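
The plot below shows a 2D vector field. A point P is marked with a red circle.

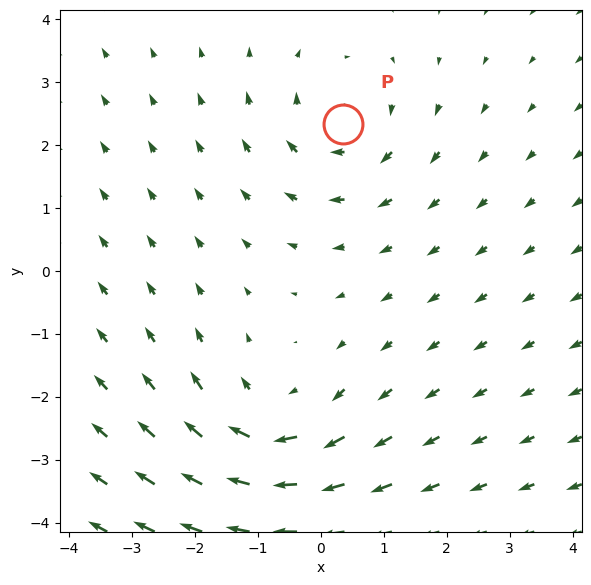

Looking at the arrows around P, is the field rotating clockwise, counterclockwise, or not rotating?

Near P at (0.4, 2.3) the arrows circulate clockwise. The curl (z-component) there is about -3; negative curl means clockwise rotation.

clockwise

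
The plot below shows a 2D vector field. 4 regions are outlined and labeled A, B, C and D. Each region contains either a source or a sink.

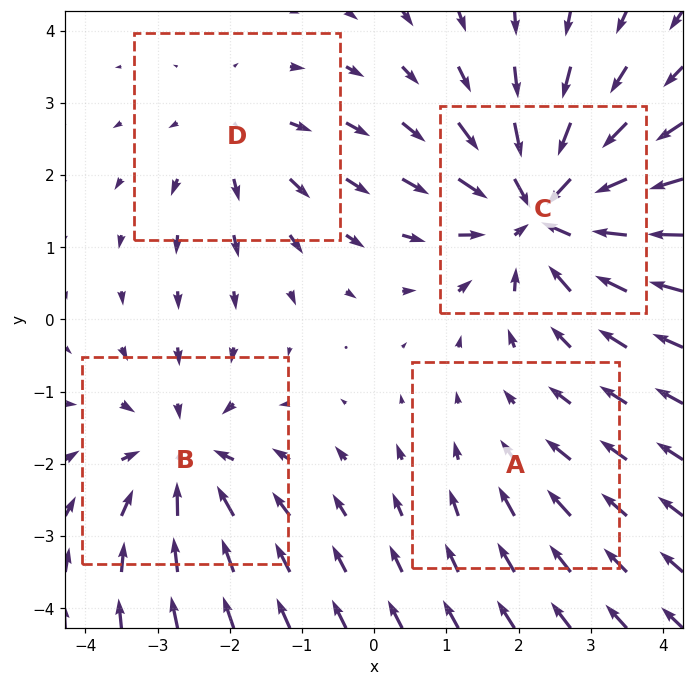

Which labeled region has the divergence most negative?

Divergence at each region's feature centre — A: about -2, B: about -4, C: about -7, D: about +3. Region C is most negative.

C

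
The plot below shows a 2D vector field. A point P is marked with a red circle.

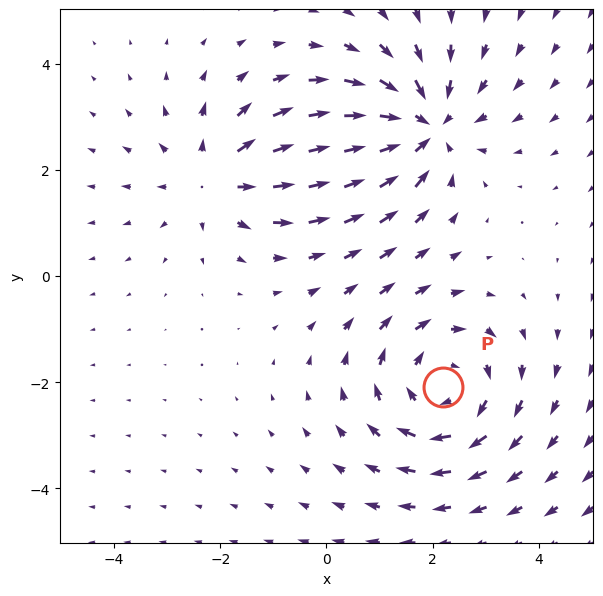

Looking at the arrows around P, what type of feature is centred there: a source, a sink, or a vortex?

At P (2.2, -2.1) the arrows circulate clockwise. Divergence ≈0, curl about -3 — near-zero divergence with nonzero curl is a vortex.

vortex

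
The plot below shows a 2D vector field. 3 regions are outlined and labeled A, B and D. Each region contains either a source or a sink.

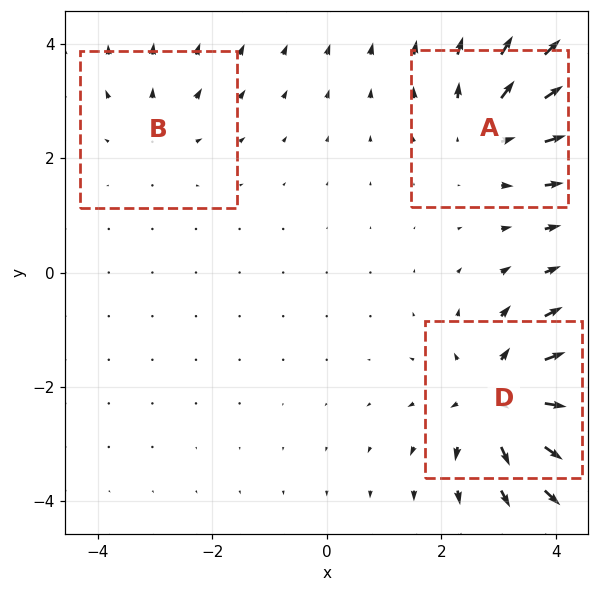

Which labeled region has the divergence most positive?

Divergence at each region's feature centre — A: about +3, B: about +2, D: about +5. Region D is most positive.

D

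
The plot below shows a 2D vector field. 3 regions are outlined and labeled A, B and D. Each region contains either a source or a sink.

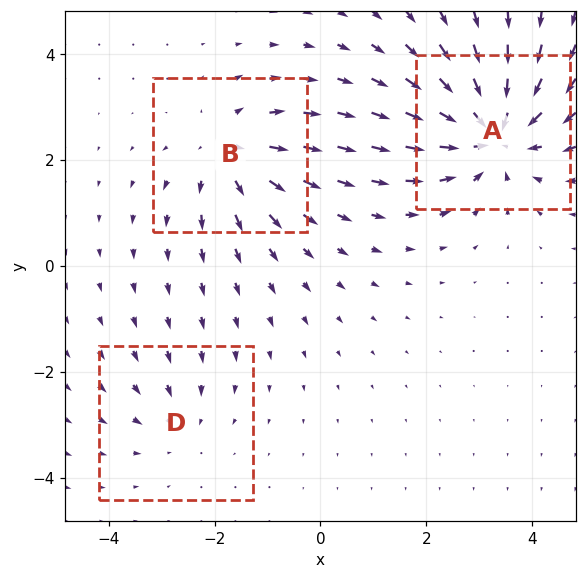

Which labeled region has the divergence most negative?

A

Divergence at each region's feature centre — A: about -6, B: about +4, D: about -2. Region A is most negative.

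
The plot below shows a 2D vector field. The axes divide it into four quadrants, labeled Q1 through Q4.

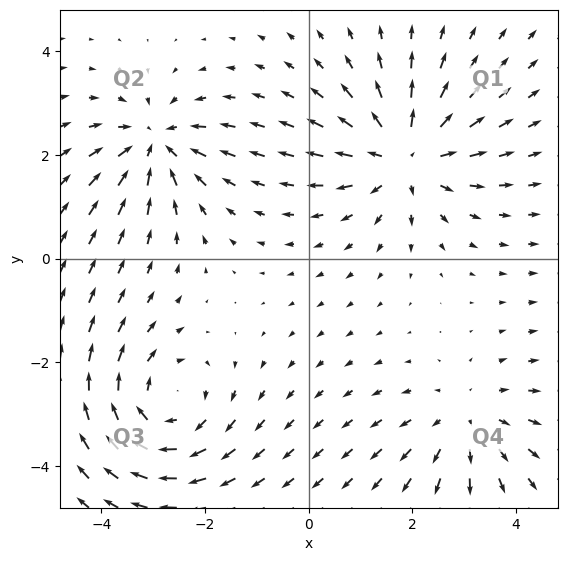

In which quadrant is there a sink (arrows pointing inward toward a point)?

The sink sits at approximately (-3.0, 2.2), which lies in quadrant Q2. The divergence there is about -5, negative as expected for a sink.

Q2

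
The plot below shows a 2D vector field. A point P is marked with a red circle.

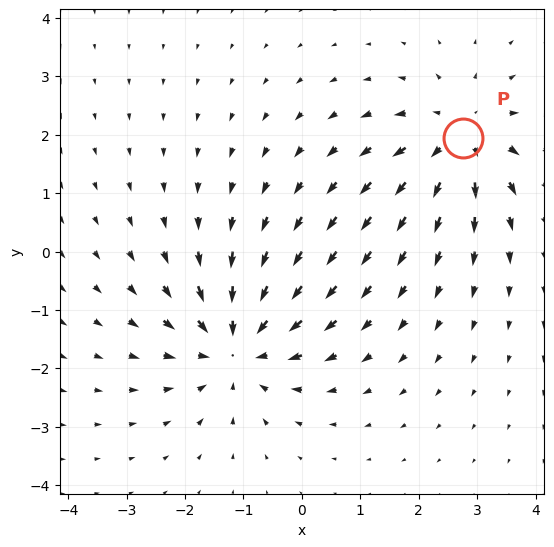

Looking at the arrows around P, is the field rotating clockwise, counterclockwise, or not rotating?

not rotating

Near P at (2.8, 1.9) the arrows show no circulation. The curl there is ≈0.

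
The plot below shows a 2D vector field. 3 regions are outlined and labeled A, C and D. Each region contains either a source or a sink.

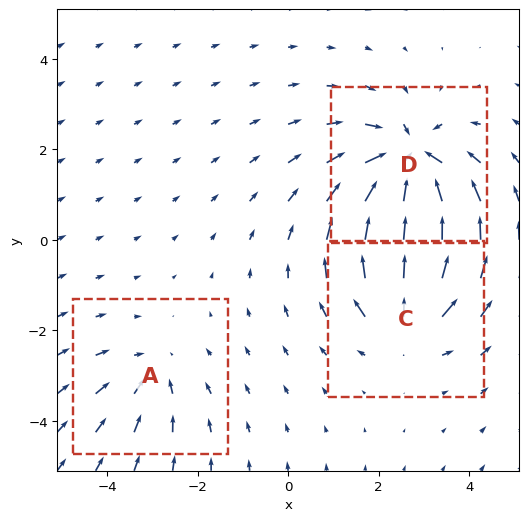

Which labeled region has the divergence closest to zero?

A

Divergence at each region's feature centre — A: about -2, C: about +4, D: about -5. Region A is closest to zero.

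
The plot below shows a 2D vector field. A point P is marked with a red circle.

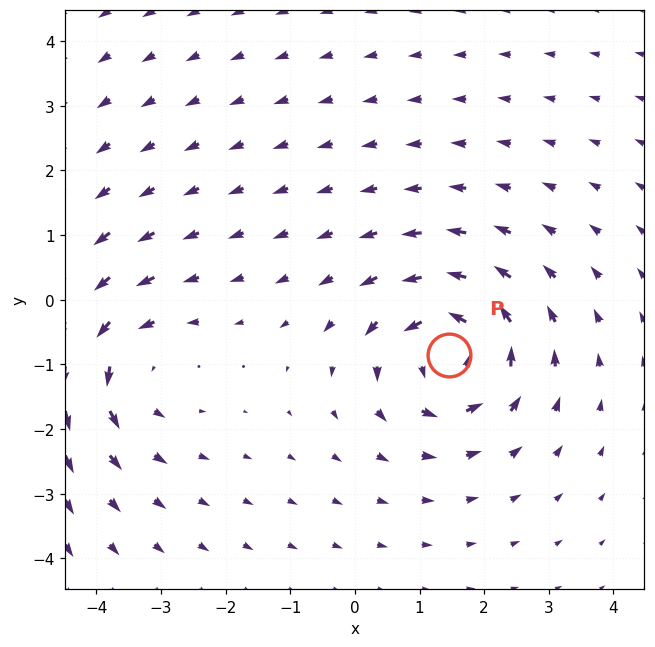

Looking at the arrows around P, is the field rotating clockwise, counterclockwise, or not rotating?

Near P at (1.5, -0.9) the arrows circulate counterclockwise. The curl (z-component) there is about +5; positive curl means counterclockwise rotation.

counterclockwise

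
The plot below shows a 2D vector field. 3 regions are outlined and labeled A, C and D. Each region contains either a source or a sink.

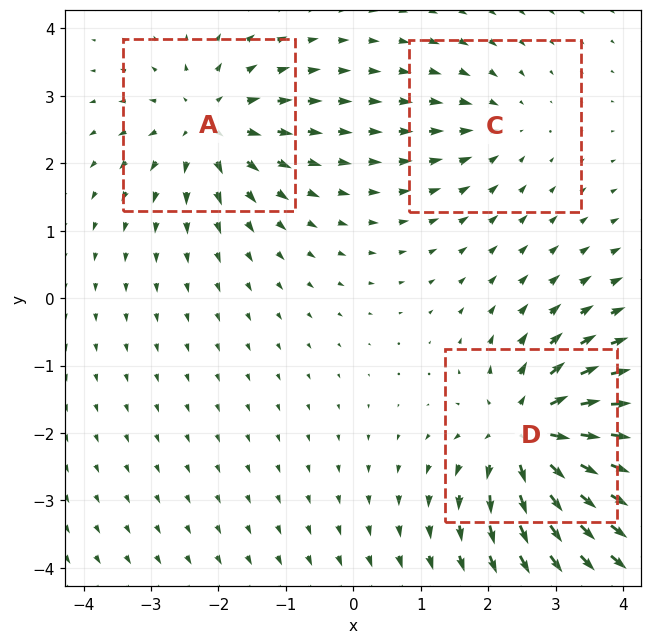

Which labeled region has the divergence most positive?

Divergence at each region's feature centre — A: about +4, C: about -2, D: about +6. Region D is most positive.

D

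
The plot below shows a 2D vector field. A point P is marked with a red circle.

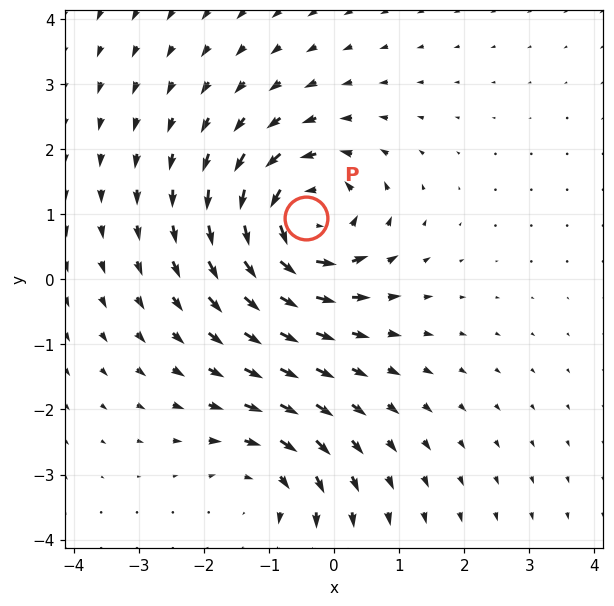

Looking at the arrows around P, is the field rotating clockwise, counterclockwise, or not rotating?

Near P at (-0.4, 0.9) the arrows circulate counterclockwise. The curl (z-component) there is about +5; positive curl means counterclockwise rotation.

counterclockwise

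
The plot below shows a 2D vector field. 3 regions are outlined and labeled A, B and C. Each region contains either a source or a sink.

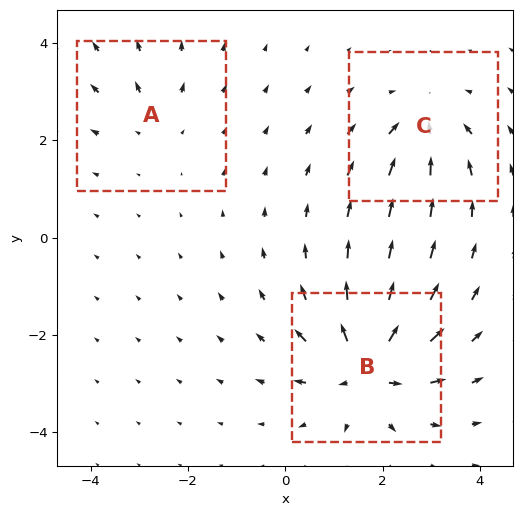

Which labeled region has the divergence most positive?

B

Divergence at each region's feature centre — A: about +2, B: about +6, C: about -4. Region B is most positive.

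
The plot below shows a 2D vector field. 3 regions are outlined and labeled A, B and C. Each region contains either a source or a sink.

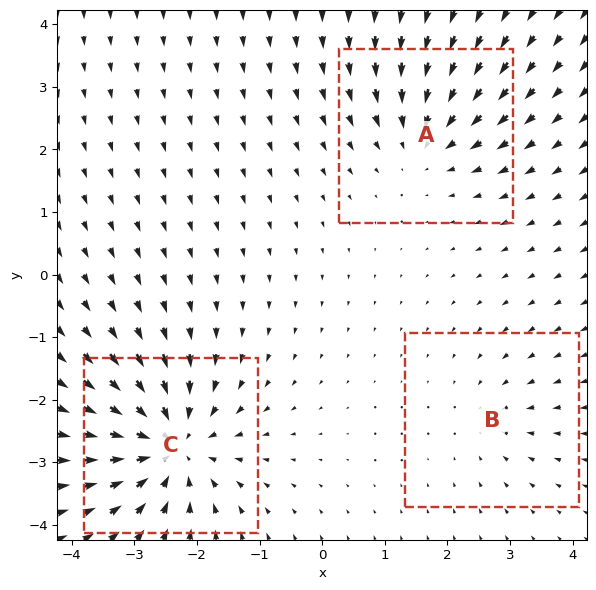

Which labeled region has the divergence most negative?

Divergence at each region's feature centre — A: about -3, B: about -2, C: about -6. Region C is most negative.

C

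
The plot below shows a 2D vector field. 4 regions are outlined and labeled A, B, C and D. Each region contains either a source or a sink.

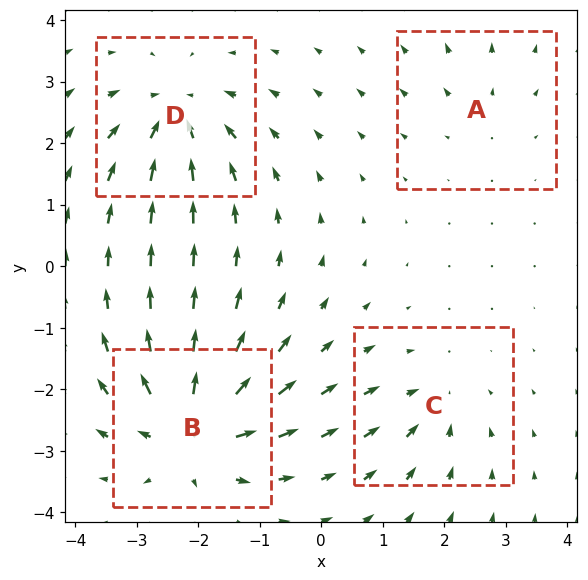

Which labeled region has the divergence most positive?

Divergence at each region's feature centre — A: about +2, B: about +8, C: about -4, D: about -6. Region B is most positive.

B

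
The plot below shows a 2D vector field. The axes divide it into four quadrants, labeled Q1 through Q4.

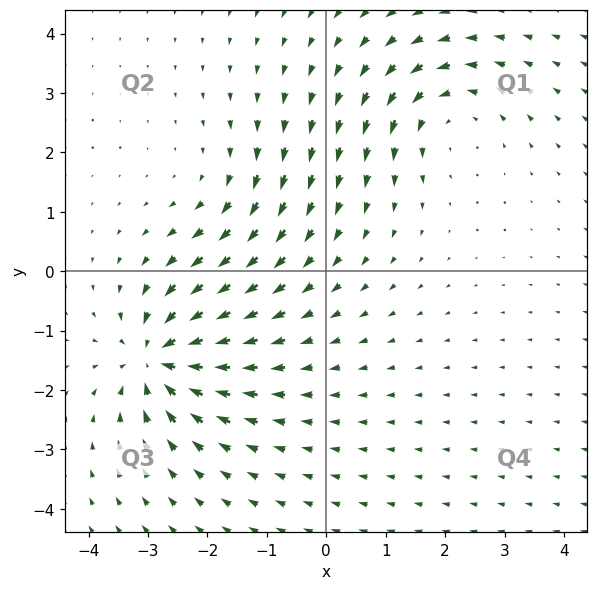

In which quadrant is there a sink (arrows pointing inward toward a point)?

The sink sits at approximately (-2.8, -1.5), which lies in quadrant Q3. The divergence there is about -7, negative as expected for a sink.

Q3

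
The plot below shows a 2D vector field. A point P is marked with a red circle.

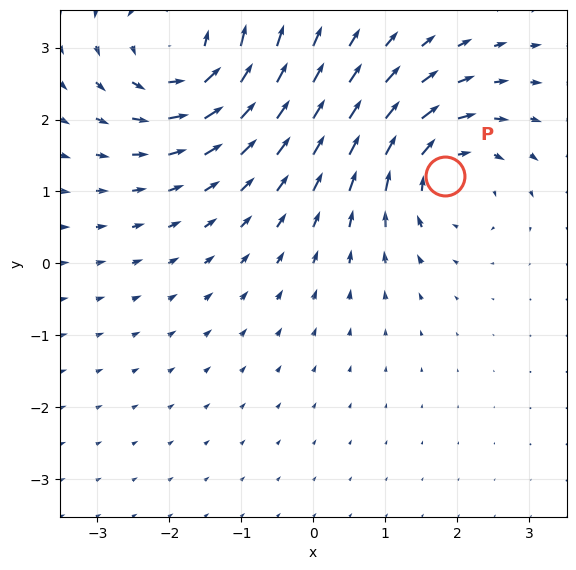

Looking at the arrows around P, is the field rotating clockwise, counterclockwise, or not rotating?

Near P at (1.8, 1.2) the arrows circulate clockwise. The curl (z-component) there is about -3; negative curl means clockwise rotation.

clockwise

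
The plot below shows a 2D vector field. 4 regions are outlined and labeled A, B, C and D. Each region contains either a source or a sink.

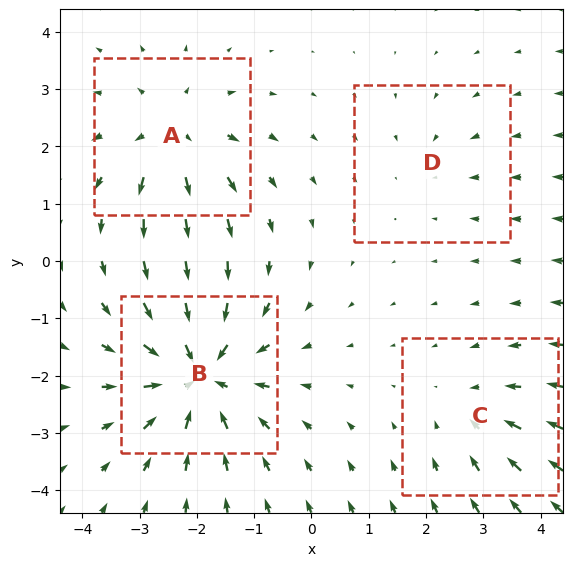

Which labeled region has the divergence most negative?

Divergence at each region's feature centre — A: about +5, B: about -7, C: about -3, D: about -2. Region B is most negative.

B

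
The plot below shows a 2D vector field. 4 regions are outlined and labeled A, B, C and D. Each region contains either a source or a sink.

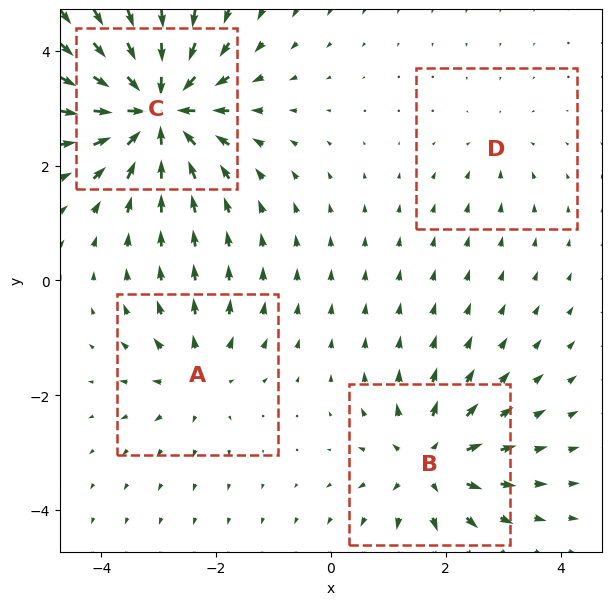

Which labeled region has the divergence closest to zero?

D

Divergence at each region's feature centre — A: about +4, B: about +6, C: about -9, D: about -2. Region D is closest to zero.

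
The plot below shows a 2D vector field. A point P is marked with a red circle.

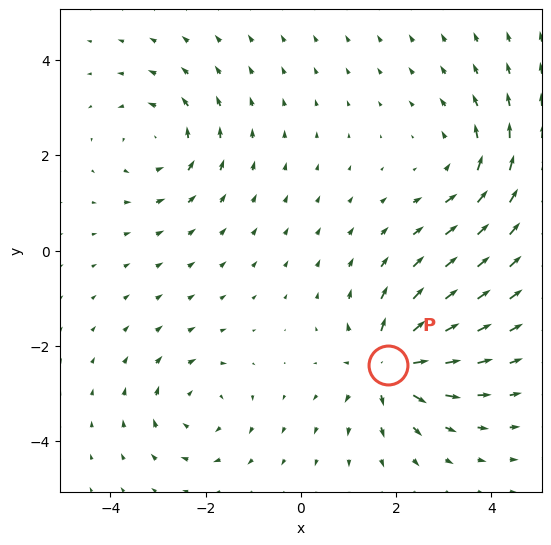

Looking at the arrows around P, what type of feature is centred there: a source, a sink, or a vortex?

At P (1.8, -2.4) the arrows spread outward. Divergence about +5, curl ≈0 — positive divergence with near-zero curl is a source.

source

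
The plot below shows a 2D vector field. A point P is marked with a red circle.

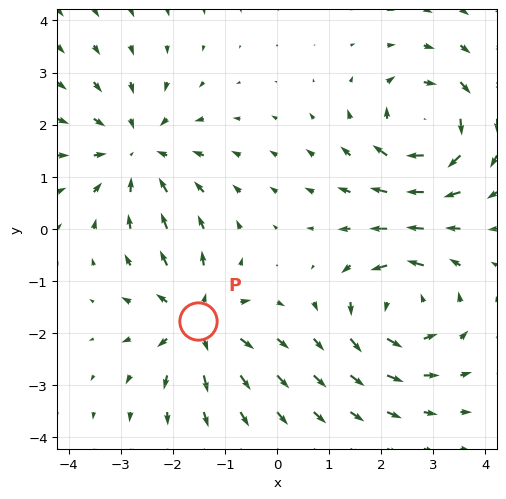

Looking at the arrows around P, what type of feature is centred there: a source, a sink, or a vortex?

At P (-1.5, -1.8) the arrows spread outward. Divergence about +4, curl ≈0 — positive divergence with near-zero curl is a source.

source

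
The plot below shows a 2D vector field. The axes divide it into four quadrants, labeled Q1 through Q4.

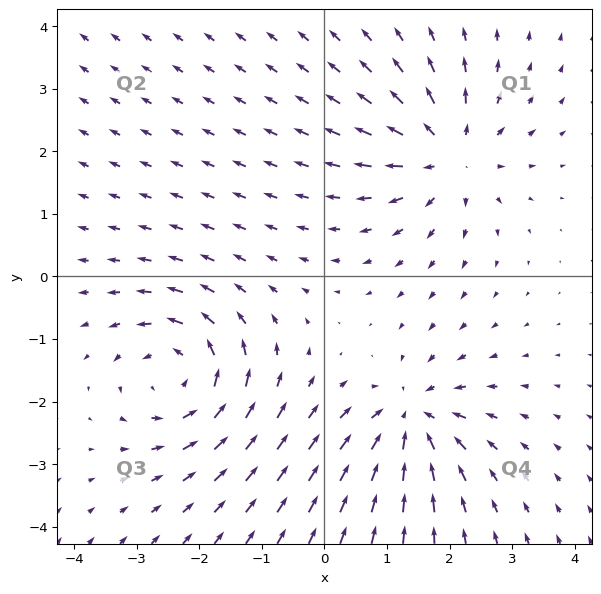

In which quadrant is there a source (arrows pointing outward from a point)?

The source sits at approximately (2.0, 1.9), which lies in quadrant Q1. The divergence there is about +5, positive as expected for a source.

Q1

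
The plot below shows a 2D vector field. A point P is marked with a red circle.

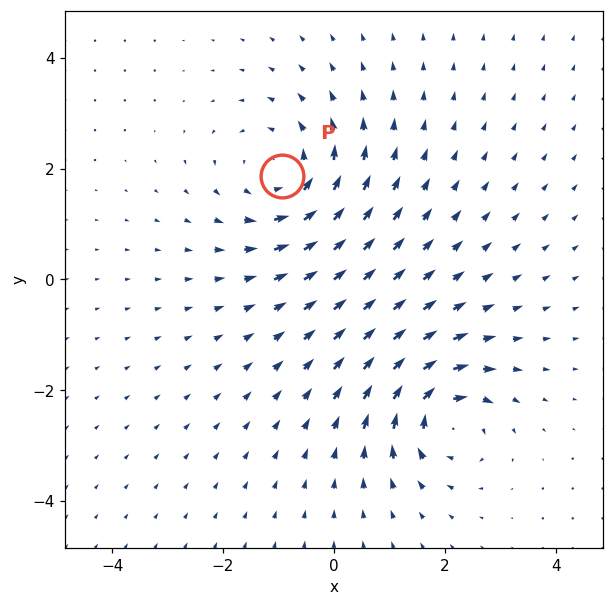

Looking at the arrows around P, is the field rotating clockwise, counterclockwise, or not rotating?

Near P at (-0.9, 1.9) the arrows circulate counterclockwise. The curl (z-component) there is about +3; positive curl means counterclockwise rotation.

counterclockwise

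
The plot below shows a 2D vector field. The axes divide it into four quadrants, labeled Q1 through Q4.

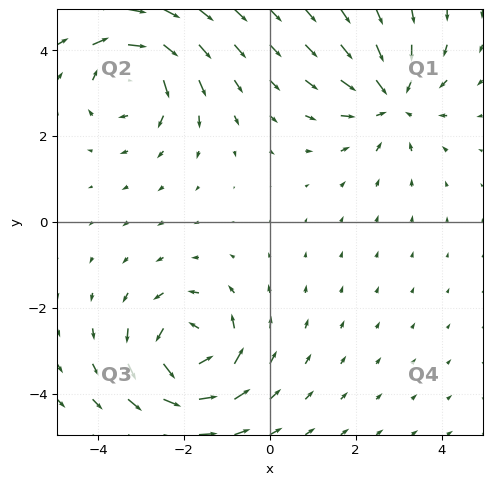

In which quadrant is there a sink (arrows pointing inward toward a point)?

Q1

The sink sits at approximately (2.8, 2.8), which lies in quadrant Q1. The divergence there is about -4, negative as expected for a sink.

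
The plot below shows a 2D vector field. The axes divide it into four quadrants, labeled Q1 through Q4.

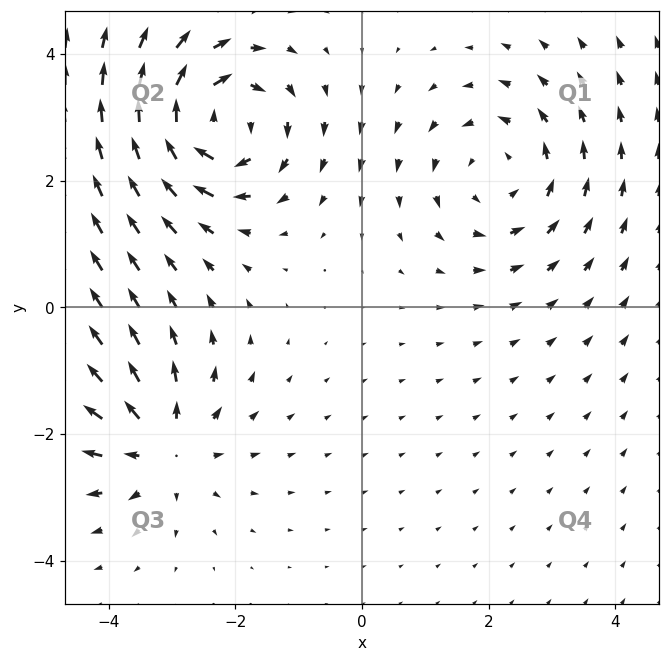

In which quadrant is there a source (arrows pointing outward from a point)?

The source sits at approximately (-3.2, -2.2), which lies in quadrant Q3. The divergence there is about +4, positive as expected for a source.

Q3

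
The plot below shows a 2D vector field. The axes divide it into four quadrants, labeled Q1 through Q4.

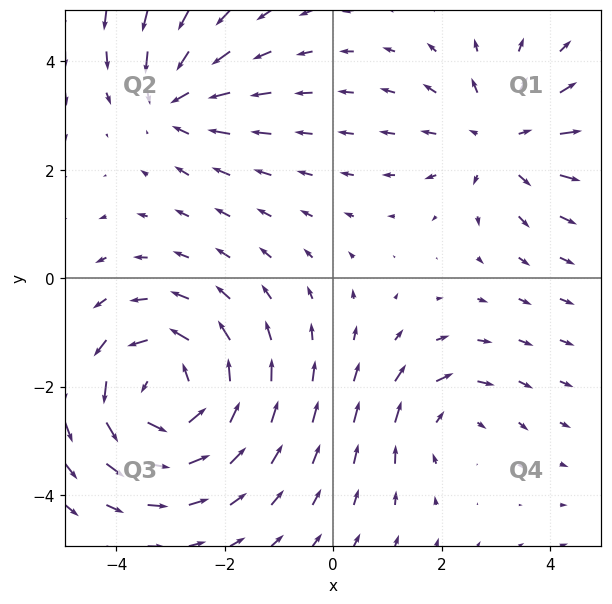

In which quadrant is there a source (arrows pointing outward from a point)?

The source sits at approximately (3.1, 2.6), which lies in quadrant Q1. The divergence there is about +3, positive as expected for a source.

Q1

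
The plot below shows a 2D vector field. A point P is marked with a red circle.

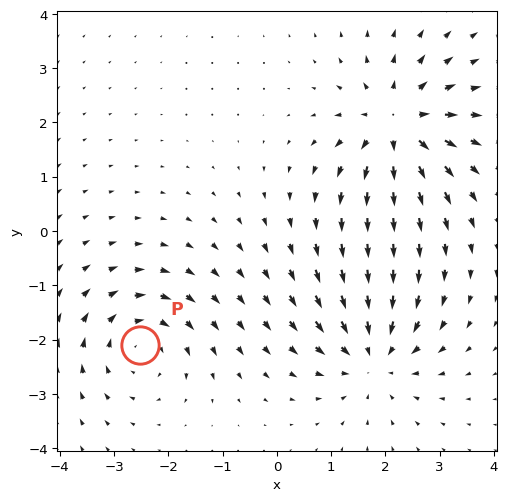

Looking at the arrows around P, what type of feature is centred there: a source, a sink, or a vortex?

At P (-2.5, -2.1) the arrows circulate clockwise. Divergence ≈0, curl about -4 — near-zero divergence with nonzero curl is a vortex.

vortex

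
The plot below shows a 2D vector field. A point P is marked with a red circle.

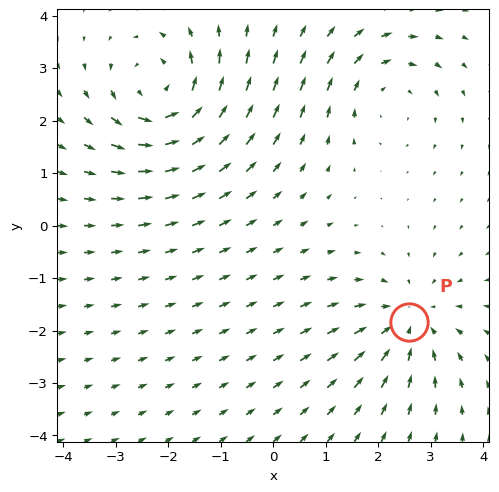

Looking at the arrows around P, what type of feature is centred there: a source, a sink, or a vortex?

sink

At P (2.6, -1.8) the arrows converge inward. Divergence about -4, curl ≈0 — negative divergence with near-zero curl is a sink.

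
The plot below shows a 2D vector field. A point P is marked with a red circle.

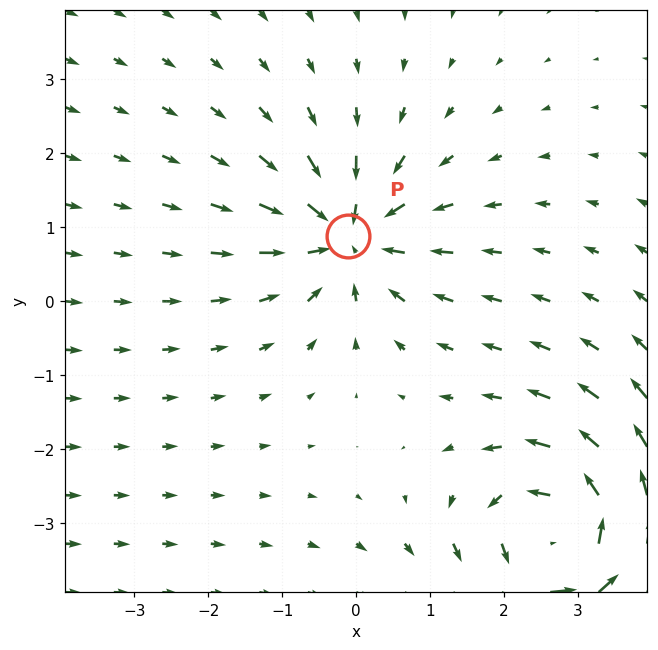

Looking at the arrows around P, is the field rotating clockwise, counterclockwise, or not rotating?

not rotating

Near P at (-0.1, 0.9) the arrows show no circulation. The curl there is ≈0.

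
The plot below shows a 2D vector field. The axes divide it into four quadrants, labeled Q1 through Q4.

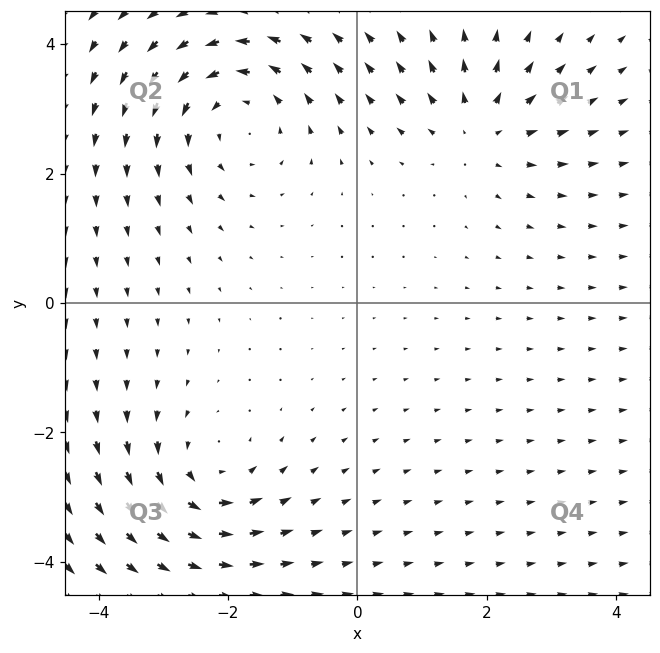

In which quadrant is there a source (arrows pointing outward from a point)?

Q1

The source sits at approximately (1.9, 2.7), which lies in quadrant Q1. The divergence there is about +4, positive as expected for a source.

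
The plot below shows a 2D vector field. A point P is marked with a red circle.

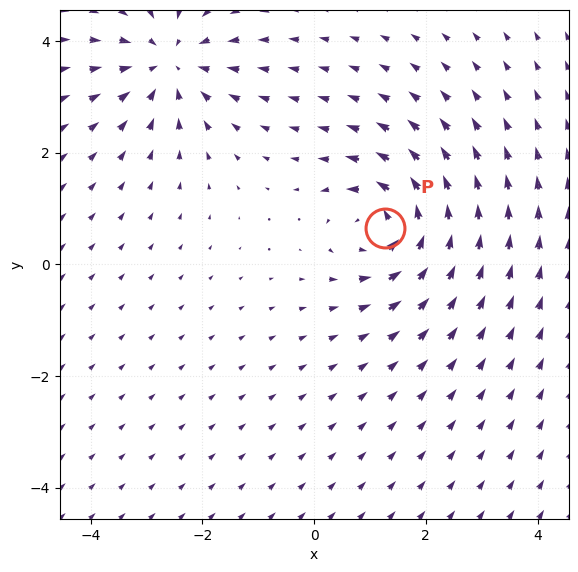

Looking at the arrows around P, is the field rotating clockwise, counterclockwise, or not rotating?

Near P at (1.3, 0.6) the arrows circulate counterclockwise. The curl (z-component) there is about +5; positive curl means counterclockwise rotation.

counterclockwise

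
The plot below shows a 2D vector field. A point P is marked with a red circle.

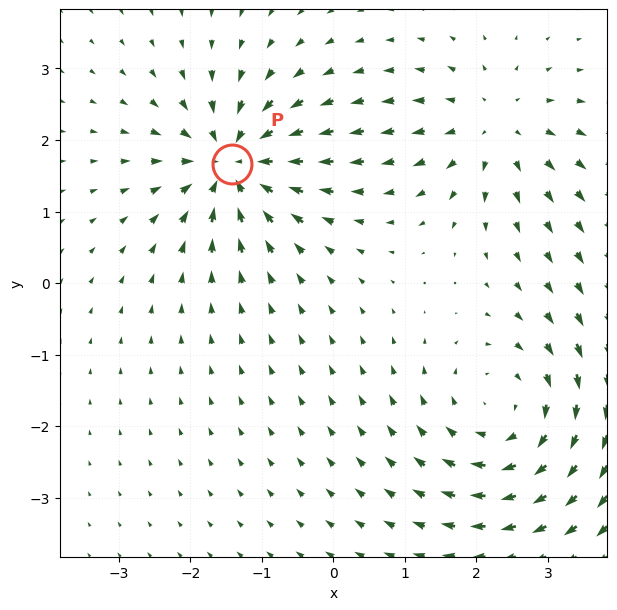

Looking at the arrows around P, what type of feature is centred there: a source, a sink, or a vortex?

At P (-1.4, 1.7) the arrows converge inward. Divergence about -6, curl ≈0 — negative divergence with near-zero curl is a sink.

sink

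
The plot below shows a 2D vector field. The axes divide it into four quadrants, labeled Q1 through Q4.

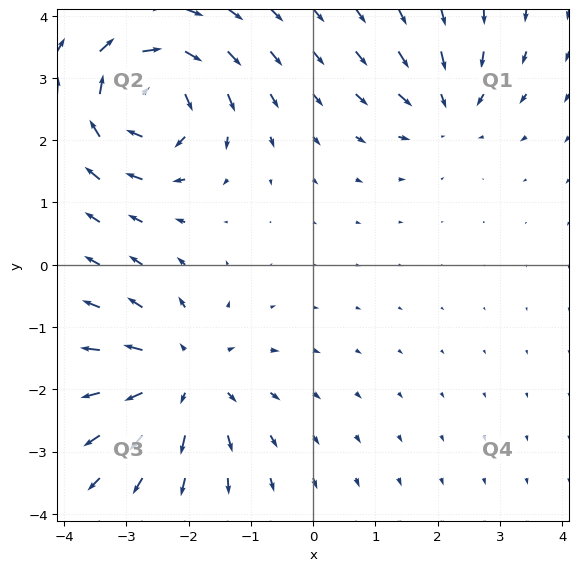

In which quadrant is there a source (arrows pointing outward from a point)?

The source sits at approximately (-2.1, -1.8), which lies in quadrant Q3. The divergence there is about +4, positive as expected for a source.

Q3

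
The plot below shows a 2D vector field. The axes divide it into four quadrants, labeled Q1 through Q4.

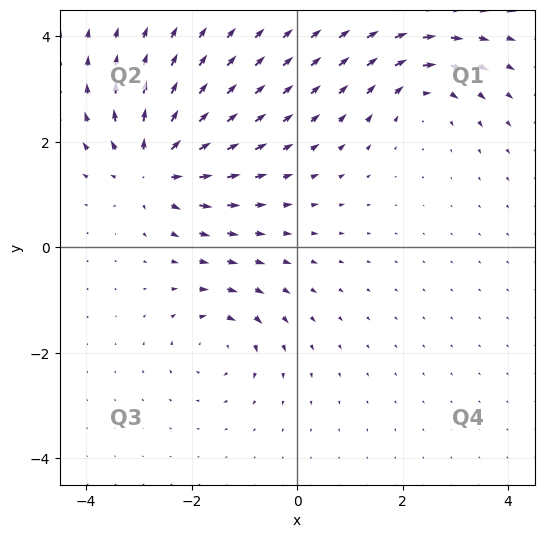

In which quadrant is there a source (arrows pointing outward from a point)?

The source sits at approximately (-2.7, 1.5), which lies in quadrant Q2. The divergence there is about +6, positive as expected for a source.

Q2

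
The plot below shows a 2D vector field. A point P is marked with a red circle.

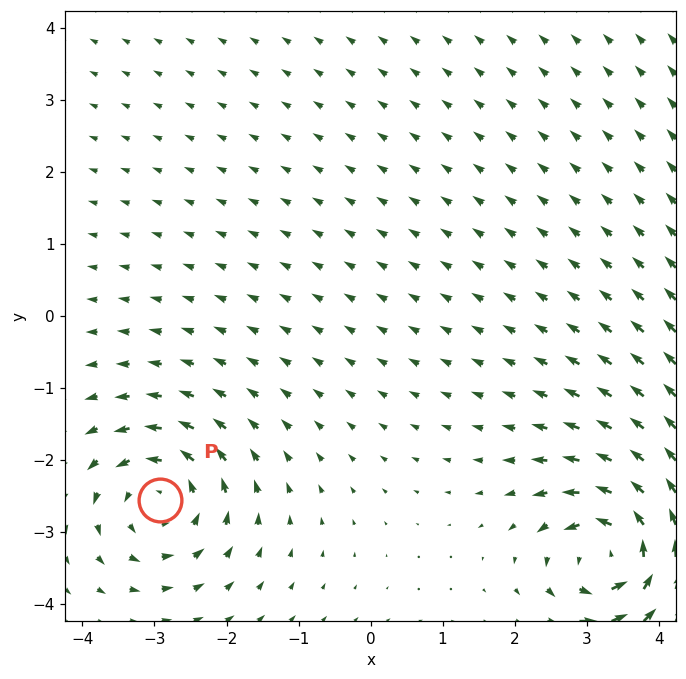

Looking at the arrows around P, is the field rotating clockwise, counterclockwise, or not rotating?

Near P at (-2.9, -2.6) the arrows circulate counterclockwise. The curl (z-component) there is about +5; positive curl means counterclockwise rotation.

counterclockwise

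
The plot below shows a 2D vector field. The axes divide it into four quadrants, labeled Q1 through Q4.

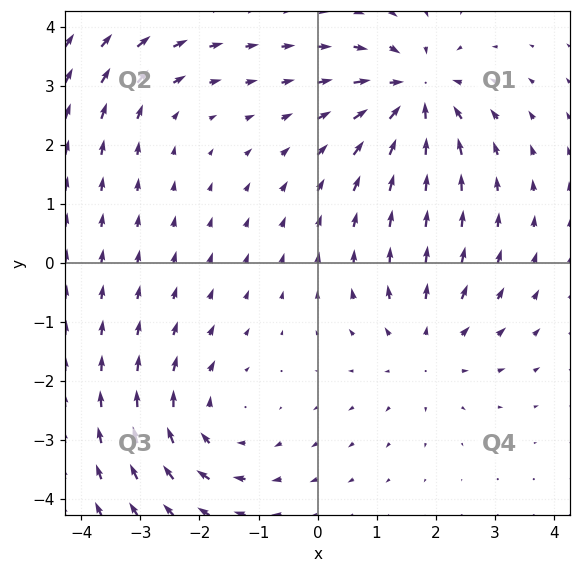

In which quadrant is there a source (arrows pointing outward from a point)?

Q4

The source sits at approximately (1.8, -1.4), which lies in quadrant Q4. The divergence there is about +3, positive as expected for a source.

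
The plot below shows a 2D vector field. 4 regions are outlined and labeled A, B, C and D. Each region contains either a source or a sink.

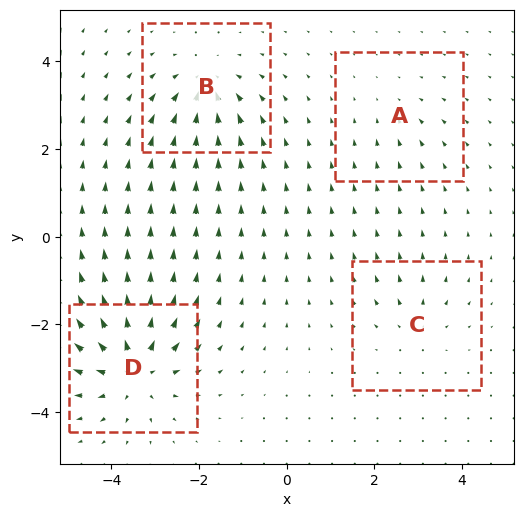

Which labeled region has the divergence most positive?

Divergence at each region's feature centre — A: about -2, B: about -6, C: about +4, D: about +8. Region D is most positive.

D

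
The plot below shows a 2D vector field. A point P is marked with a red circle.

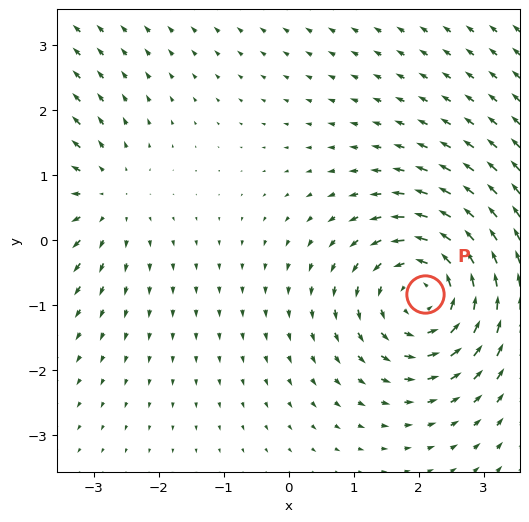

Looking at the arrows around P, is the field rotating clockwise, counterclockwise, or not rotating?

counterclockwise

Near P at (2.1, -0.8) the arrows circulate counterclockwise. The curl (z-component) there is about +5; positive curl means counterclockwise rotation.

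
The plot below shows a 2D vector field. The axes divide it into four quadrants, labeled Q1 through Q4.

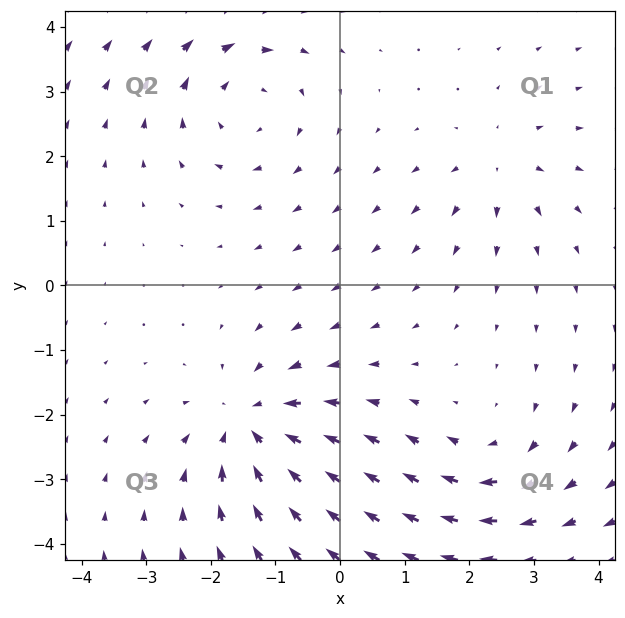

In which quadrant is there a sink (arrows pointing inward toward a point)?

The sink sits at approximately (-1.4, -2.2), which lies in quadrant Q3. The divergence there is about -5, negative as expected for a sink.

Q3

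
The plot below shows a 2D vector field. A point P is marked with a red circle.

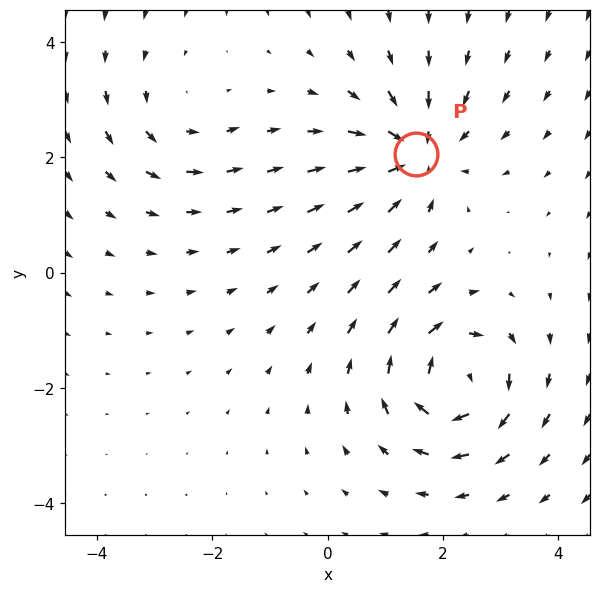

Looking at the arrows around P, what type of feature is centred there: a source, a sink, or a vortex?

At P (1.5, 2.1) the arrows converge inward. Divergence about -5, curl ≈0 — negative divergence with near-zero curl is a sink.

sink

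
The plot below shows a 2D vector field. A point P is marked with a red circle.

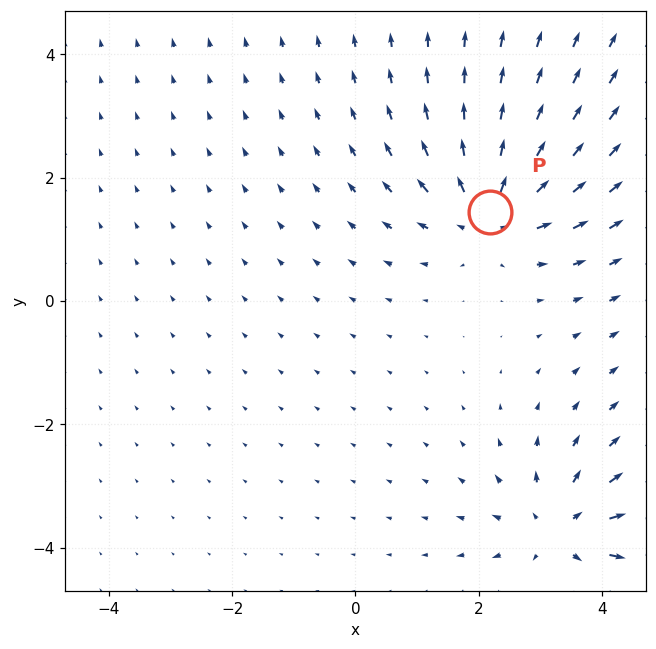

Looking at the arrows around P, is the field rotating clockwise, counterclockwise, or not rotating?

not rotating

Near P at (2.2, 1.4) the arrows show no circulation. The curl there is ≈0.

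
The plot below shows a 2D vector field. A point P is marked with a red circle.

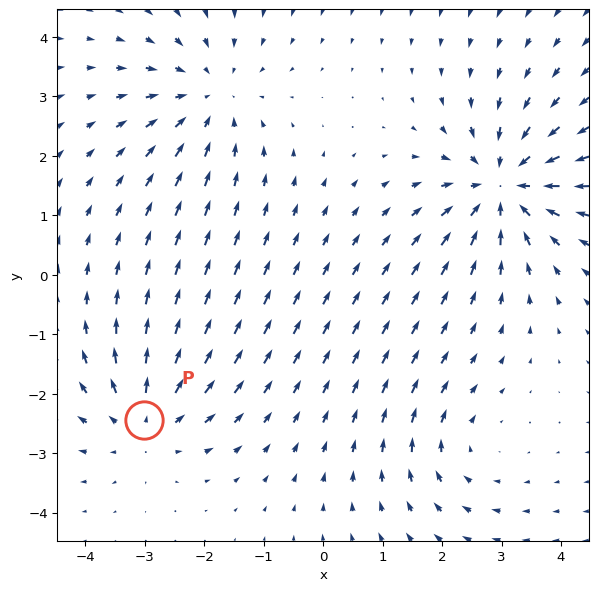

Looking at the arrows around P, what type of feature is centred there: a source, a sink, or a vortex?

At P (-3.0, -2.4) the arrows spread outward. Divergence about +3, curl ≈0 — positive divergence with near-zero curl is a source.

source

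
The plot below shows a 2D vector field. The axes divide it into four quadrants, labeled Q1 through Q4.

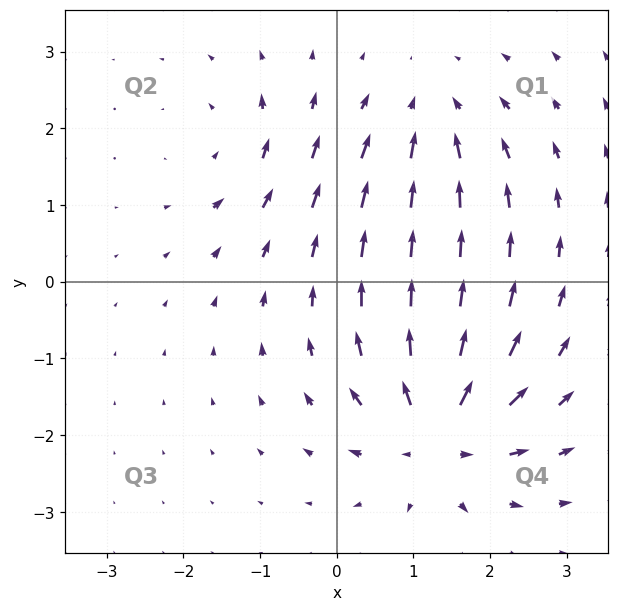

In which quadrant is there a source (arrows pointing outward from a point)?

Q4

The source sits at approximately (1.3, -2.0), which lies in quadrant Q4. The divergence there is about +7, positive as expected for a source.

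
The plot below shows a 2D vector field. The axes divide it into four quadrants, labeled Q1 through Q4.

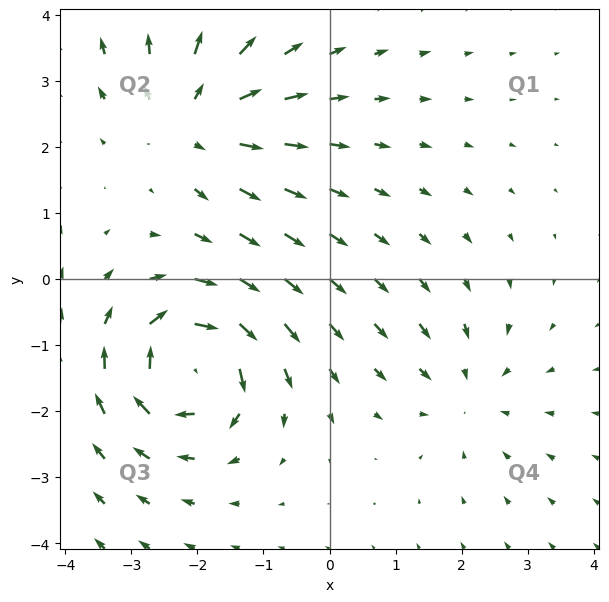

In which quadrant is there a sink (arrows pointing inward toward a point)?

The sink sits at approximately (2.1, -1.7), which lies in quadrant Q4. The divergence there is about -3, negative as expected for a sink.

Q4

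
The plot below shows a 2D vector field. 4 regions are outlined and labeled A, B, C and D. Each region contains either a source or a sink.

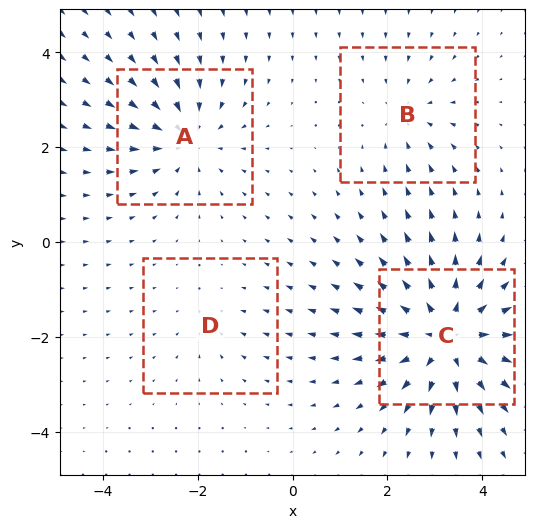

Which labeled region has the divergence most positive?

Divergence at each region's feature centre — A: about -4, B: about -3, C: about +7, D: about -2. Region C is most positive.

C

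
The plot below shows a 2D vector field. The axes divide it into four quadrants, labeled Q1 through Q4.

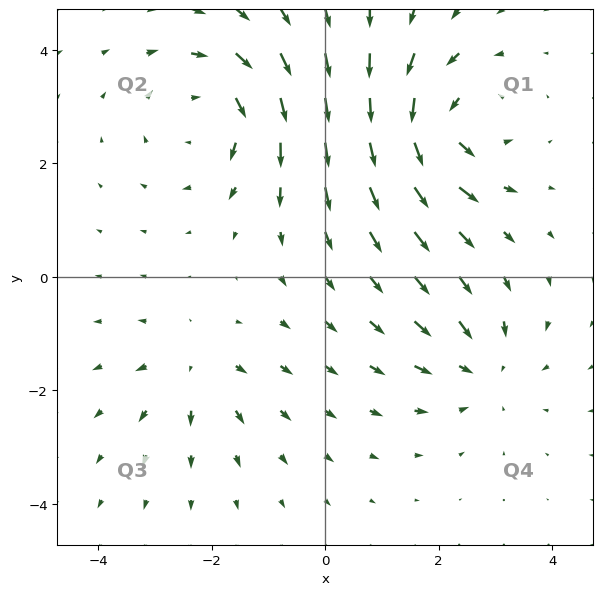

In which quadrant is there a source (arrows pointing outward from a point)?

The source sits at approximately (-2.3, -1.6), which lies in quadrant Q3. The divergence there is about +3, positive as expected for a source.

Q3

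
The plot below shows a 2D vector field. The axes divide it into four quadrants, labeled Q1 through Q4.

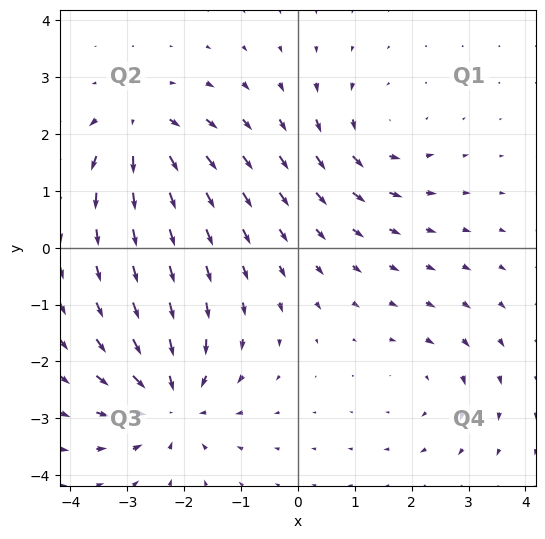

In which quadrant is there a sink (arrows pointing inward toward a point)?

Q3

The sink sits at approximately (-2.2, -2.7), which lies in quadrant Q3. The divergence there is about -5, negative as expected for a sink.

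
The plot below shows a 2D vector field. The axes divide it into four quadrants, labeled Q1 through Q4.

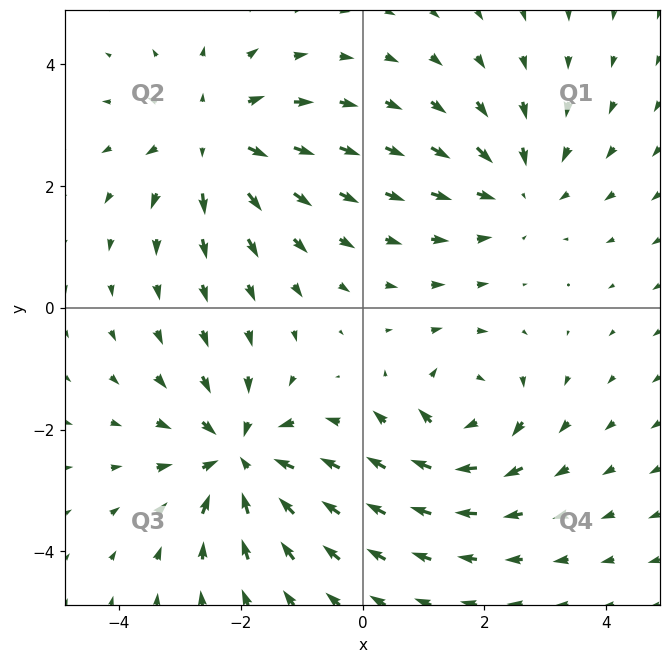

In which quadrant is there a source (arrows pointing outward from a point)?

Q2

The source sits at approximately (-2.5, 2.8), which lies in quadrant Q2. The divergence there is about +4, positive as expected for a source.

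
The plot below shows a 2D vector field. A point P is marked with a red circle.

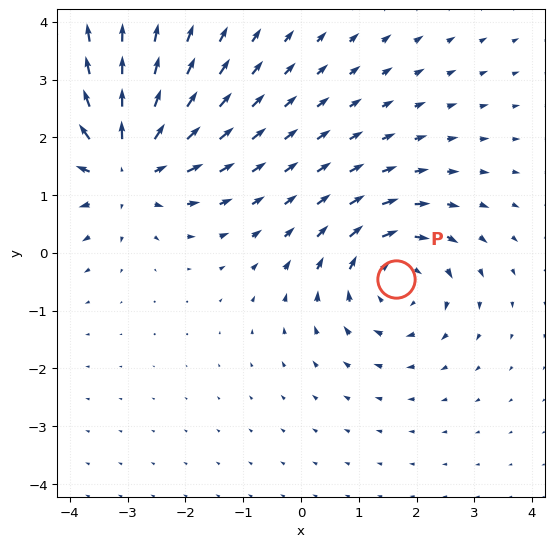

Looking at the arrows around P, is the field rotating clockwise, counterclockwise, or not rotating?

clockwise

Near P at (1.6, -0.4) the arrows circulate clockwise. The curl (z-component) there is about -3; negative curl means clockwise rotation.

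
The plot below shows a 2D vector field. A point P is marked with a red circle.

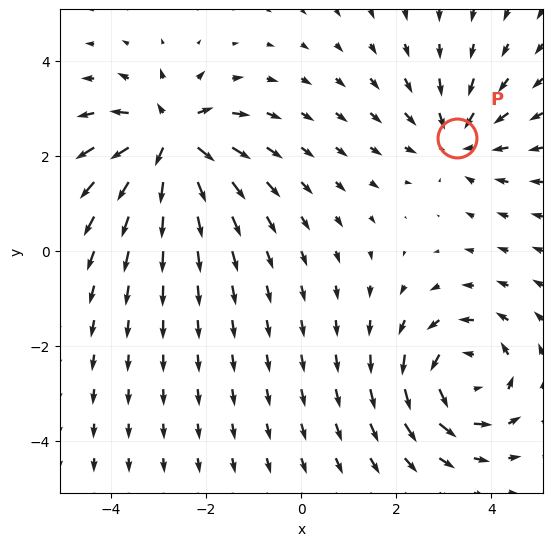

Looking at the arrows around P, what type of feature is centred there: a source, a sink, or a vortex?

At P (3.3, 2.4) the arrows converge inward. Divergence about -3, curl ≈0 — negative divergence with near-zero curl is a sink.

sink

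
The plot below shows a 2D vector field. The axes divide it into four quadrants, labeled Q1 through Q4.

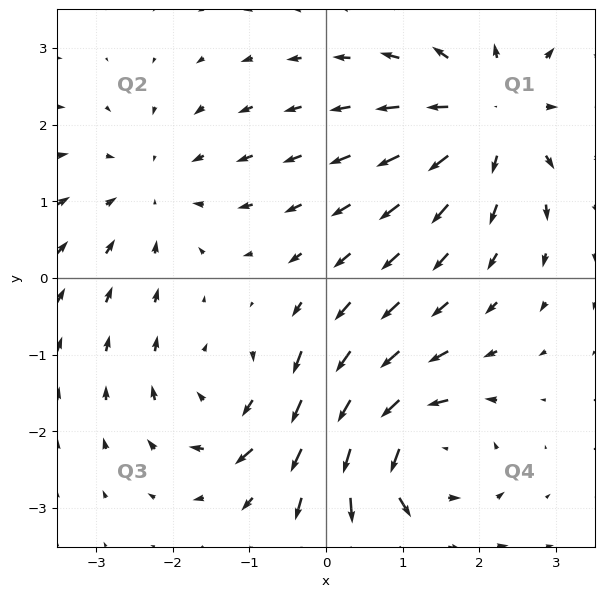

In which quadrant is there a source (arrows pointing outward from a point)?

Q1

The source sits at approximately (2.2, 2.1), which lies in quadrant Q1. The divergence there is about +4, positive as expected for a source.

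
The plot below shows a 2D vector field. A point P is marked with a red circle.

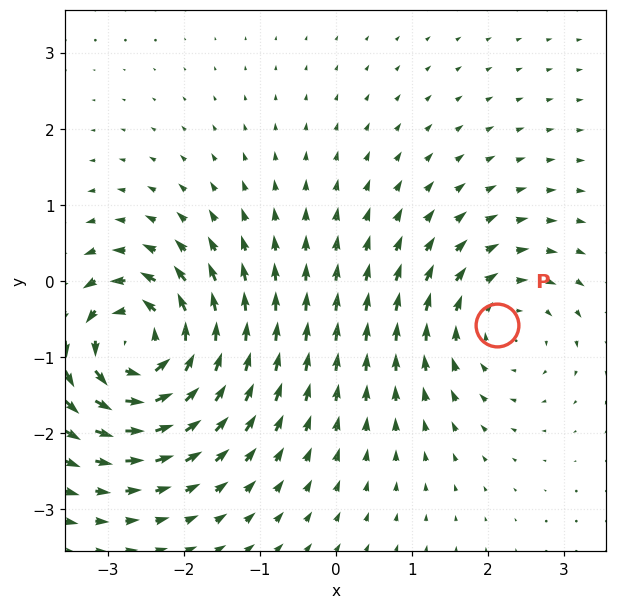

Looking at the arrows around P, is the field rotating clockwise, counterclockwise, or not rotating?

Near P at (2.1, -0.6) the arrows circulate clockwise. The curl (z-component) there is about -3; negative curl means clockwise rotation.

clockwise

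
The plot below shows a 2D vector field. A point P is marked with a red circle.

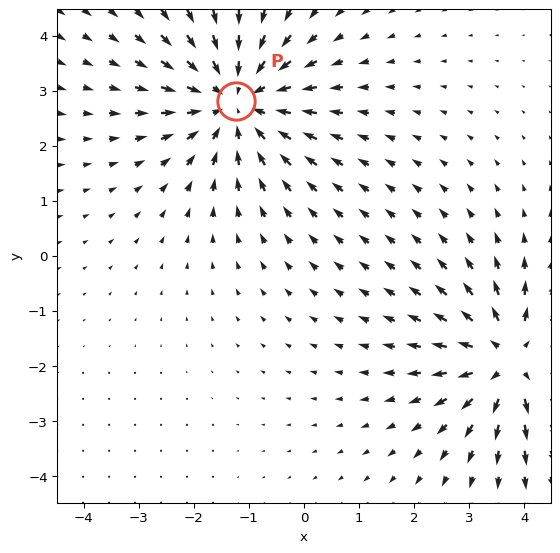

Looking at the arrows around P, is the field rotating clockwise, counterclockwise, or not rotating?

Near P at (-1.2, 2.8) the arrows show no circulation. The curl there is ≈0.

not rotating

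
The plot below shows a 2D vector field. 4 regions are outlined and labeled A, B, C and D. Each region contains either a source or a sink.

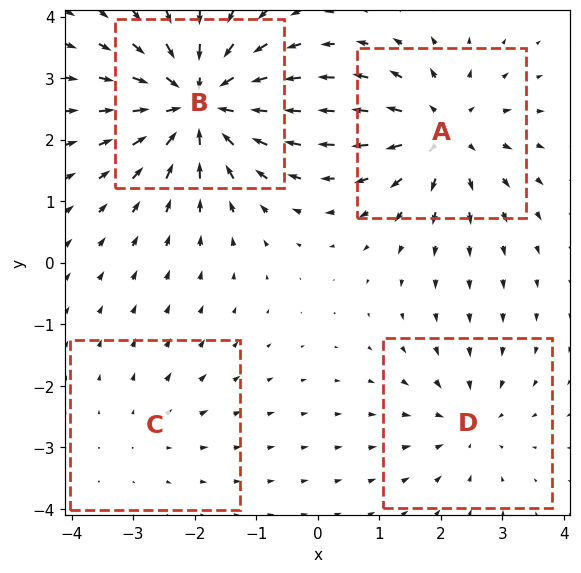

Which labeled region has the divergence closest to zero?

Divergence at each region's feature centre — A: about +5, B: about -7, C: about +2, D: about -3. Region C is closest to zero.

C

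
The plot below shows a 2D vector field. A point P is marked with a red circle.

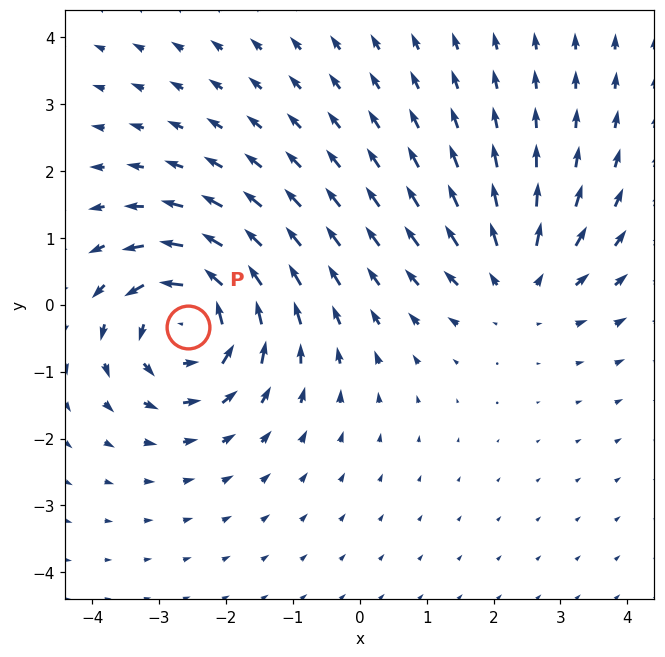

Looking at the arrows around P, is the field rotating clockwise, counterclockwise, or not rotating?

counterclockwise

Near P at (-2.6, -0.3) the arrows circulate counterclockwise. The curl (z-component) there is about +5; positive curl means counterclockwise rotation.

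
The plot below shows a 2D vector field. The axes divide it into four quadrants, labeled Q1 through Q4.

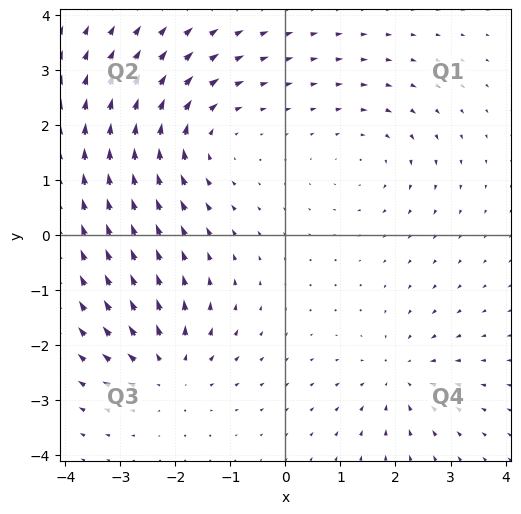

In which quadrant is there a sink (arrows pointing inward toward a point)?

The sink sits at approximately (2.1, -2.6), which lies in quadrant Q4. The divergence there is about -4, negative as expected for a sink.

Q4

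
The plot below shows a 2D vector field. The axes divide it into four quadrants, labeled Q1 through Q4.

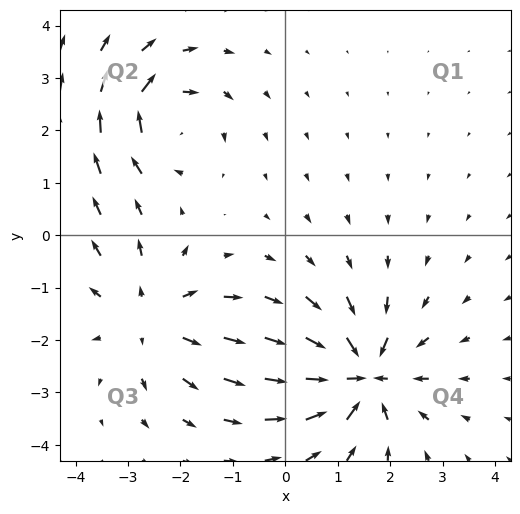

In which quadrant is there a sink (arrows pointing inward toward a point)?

The sink sits at approximately (1.4, -2.7), which lies in quadrant Q4. The divergence there is about -6, negative as expected for a sink.

Q4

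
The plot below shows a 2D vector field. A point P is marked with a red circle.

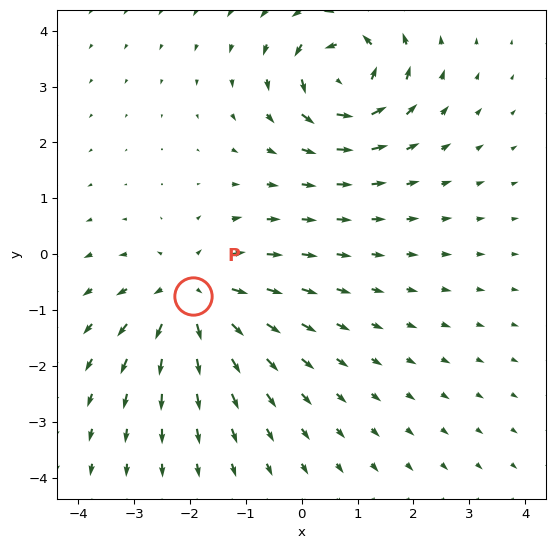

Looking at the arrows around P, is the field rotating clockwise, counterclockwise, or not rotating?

Near P at (-2.0, -0.7) the arrows show no circulation. The curl there is ≈0.

not rotating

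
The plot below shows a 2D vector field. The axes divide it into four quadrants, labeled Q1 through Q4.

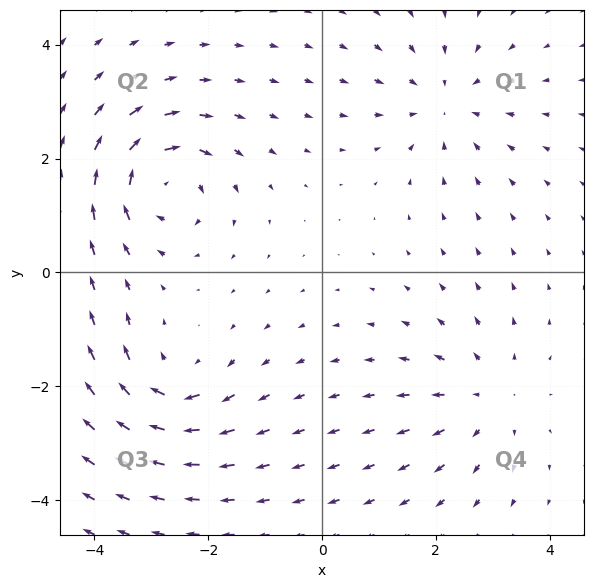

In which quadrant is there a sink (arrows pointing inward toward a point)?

Q1

The sink sits at approximately (2.2, 3.0), which lies in quadrant Q1. The divergence there is about -4, negative as expected for a sink.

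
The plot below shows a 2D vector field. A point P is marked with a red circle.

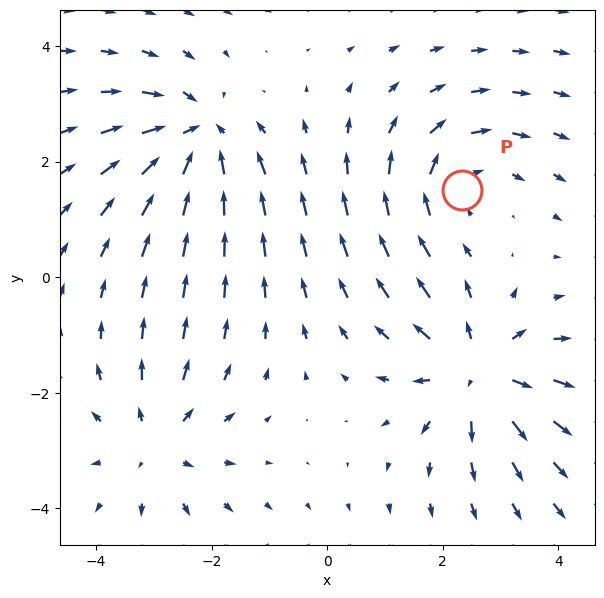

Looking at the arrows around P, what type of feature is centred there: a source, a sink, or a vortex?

At P (2.3, 1.5) the arrows circulate clockwise. Divergence ≈0, curl about -3 — near-zero divergence with nonzero curl is a vortex.

vortex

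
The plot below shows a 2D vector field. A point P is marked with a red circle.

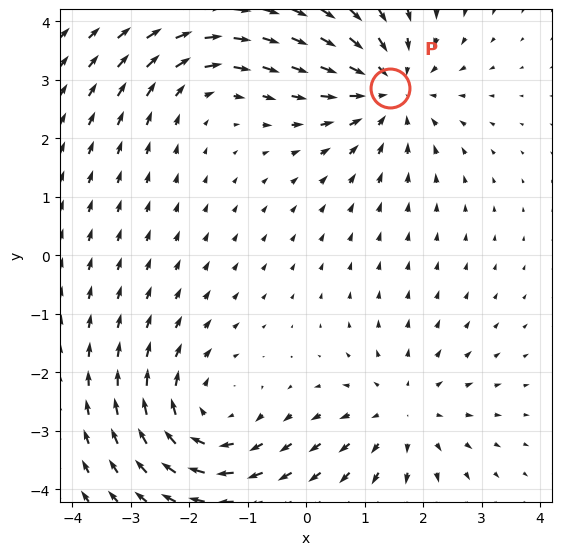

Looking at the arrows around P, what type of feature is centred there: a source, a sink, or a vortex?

At P (1.4, 2.9) the arrows converge inward. Divergence about -4, curl ≈0 — negative divergence with near-zero curl is a sink.

sink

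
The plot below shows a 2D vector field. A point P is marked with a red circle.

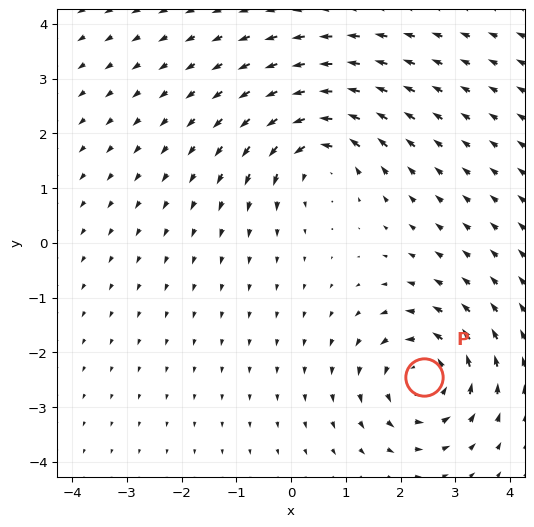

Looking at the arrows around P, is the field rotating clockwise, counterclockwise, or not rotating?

Near P at (2.4, -2.5) the arrows circulate counterclockwise. The curl (z-component) there is about +5; positive curl means counterclockwise rotation.

counterclockwise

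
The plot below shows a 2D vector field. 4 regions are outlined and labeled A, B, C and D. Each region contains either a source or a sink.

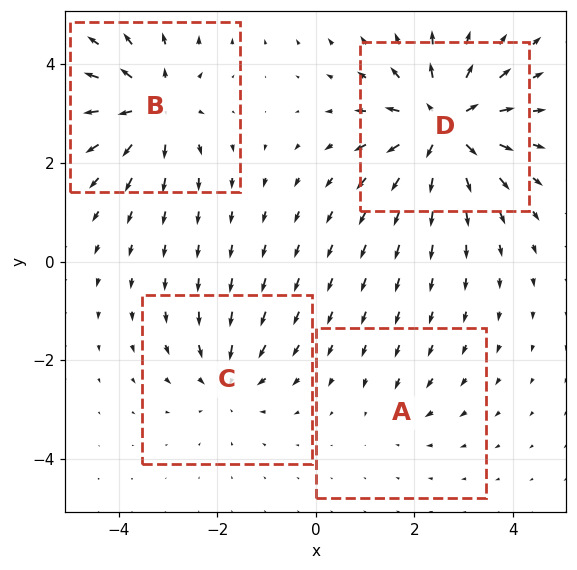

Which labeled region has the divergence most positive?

Divergence at each region's feature centre — A: about -2, B: about +5, C: about -4, D: about +7. Region D is most positive.

D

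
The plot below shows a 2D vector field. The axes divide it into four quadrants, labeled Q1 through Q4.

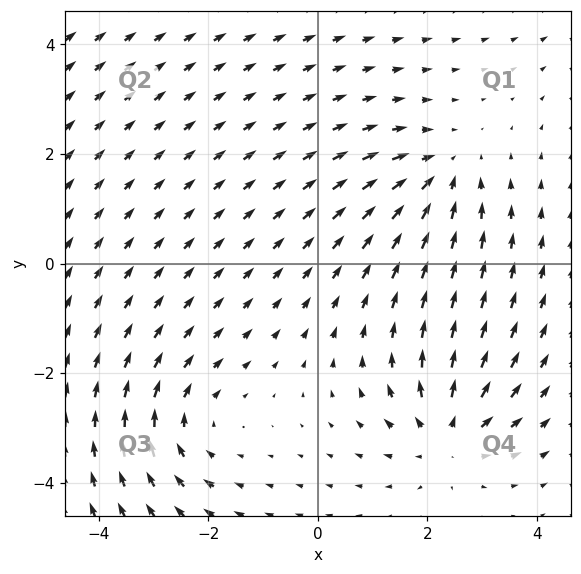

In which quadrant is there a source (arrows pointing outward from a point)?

Q4

The source sits at approximately (2.4, -3.1), which lies in quadrant Q4. The divergence there is about +4, positive as expected for a source.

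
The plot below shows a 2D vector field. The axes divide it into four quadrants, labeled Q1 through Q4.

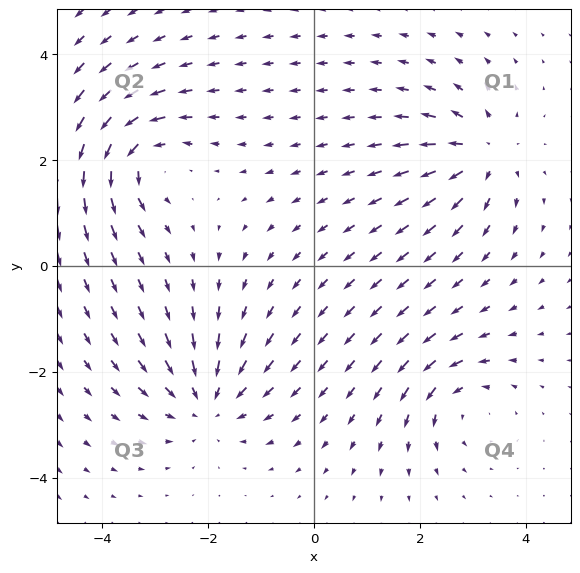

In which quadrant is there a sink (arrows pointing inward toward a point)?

The sink sits at approximately (-2.0, -2.6), which lies in quadrant Q3. The divergence there is about -4, negative as expected for a sink.

Q3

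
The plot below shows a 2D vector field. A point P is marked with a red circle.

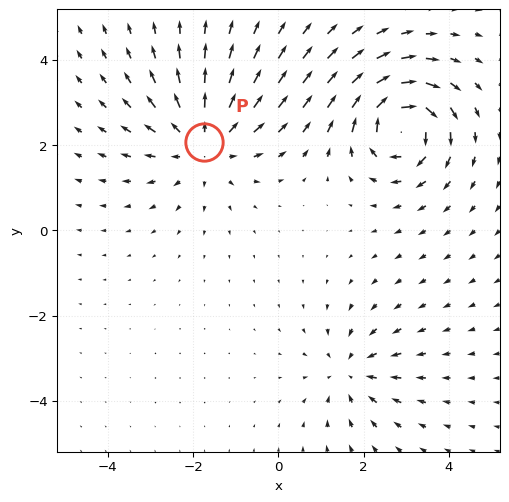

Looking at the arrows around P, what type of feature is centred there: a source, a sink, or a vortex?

source

At P (-1.7, 2.1) the arrows spread outward. Divergence about +3, curl ≈0 — positive divergence with near-zero curl is a source.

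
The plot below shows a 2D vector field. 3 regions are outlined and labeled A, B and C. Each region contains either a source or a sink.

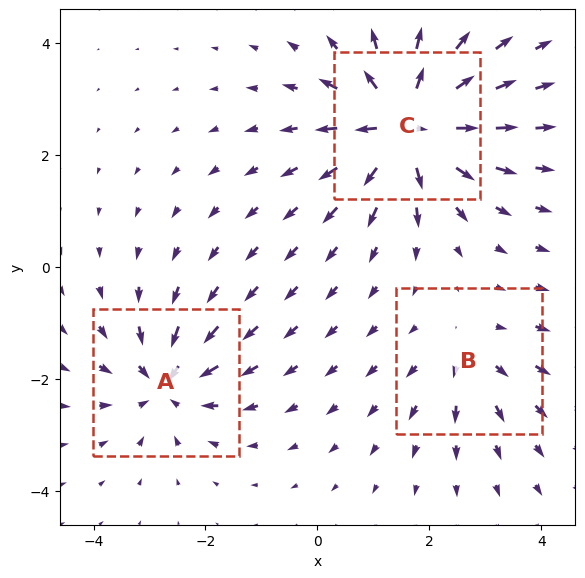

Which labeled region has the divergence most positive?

Divergence at each region's feature centre — A: about -4, B: about +2, C: about +6. Region C is most positive.

C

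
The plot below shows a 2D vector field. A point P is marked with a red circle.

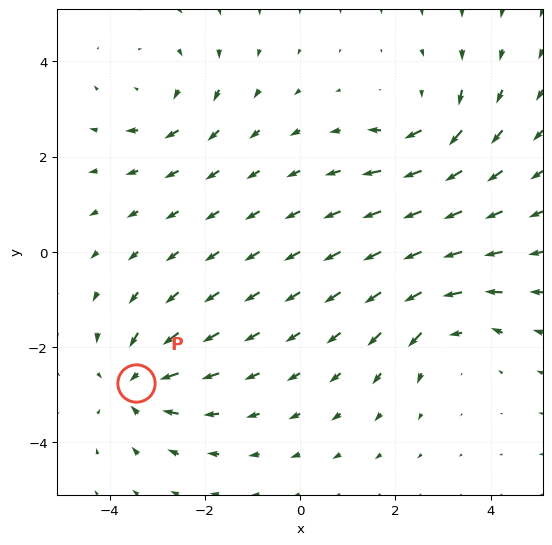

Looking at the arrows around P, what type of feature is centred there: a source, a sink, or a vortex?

At P (-3.4, -2.8) the arrows converge inward. Divergence about -5, curl ≈0 — negative divergence with near-zero curl is a sink.

sink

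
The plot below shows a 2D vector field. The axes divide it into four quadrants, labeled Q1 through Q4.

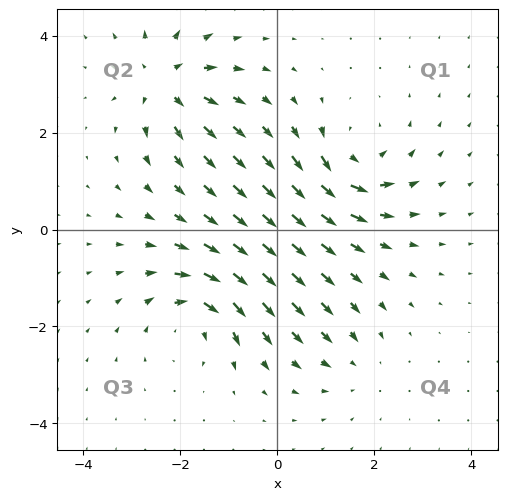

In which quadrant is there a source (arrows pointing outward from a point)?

The source sits at approximately (-2.3, 3.0), which lies in quadrant Q2. The divergence there is about +7, positive as expected for a source.

Q2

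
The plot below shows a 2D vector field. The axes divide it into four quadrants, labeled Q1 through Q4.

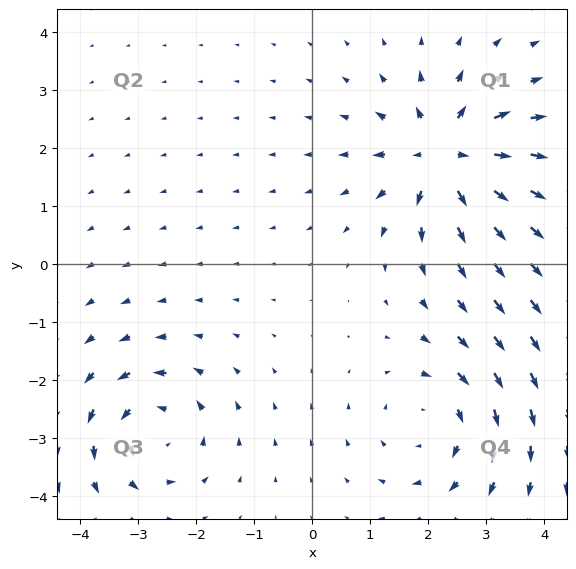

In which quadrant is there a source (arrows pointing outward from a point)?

Q1

The source sits at approximately (2.3, 1.9), which lies in quadrant Q1. The divergence there is about +5, positive as expected for a source.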